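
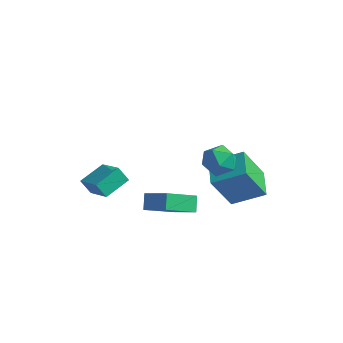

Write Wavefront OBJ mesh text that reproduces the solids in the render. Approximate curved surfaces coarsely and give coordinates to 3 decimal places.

v 3.224 -2.265 2.675
v 4.067 -2.179 2.922
v 3.253 -3.641 3.058
v 4.096 -3.555 3.305
v 3.457 -3.156 3.767
v 3.44 -2.306 3.53
v 3.88 -3.514 2.45
v 3.863 -2.664 2.213
v 4.473 -2.951 2.783
v 4.212 -2.73 3.597
v 3.108 -3.09 2.383
v 2.847 -2.869 3.197
v 3.15 -1.025 -1.71
v 2.605 -1.924 0.189
v 2.294 0.12 -1.414
v 1.75 -0.778 0.485
v 4.49 -0.222 -0.945
v 3.946 -1.12 0.954
v 3.635 0.924 -0.649
v 3.09 0.025 1.25
v -3.035 -4.058 -0.874
v -1.684 -4.692 -0.02
v -2.708 -2.778 -0.443
v -1.356 -3.411 0.411
v -2.544 -3.949 -1.571
v -1.192 -4.582 -0.717
v -2.216 -2.668 -1.14
v -0.865 -3.302 -0.286
v 0.272 -1.308 -2.34
v -0.326 -2.871 -1.299
v 1.511 -1.348 -1.689
v 0.913 -2.91 -0.648
v 0.587 -1.85 -2.972
v -0.011 -3.412 -1.931
v 1.826 -1.889 -2.321
v 1.228 -3.452 -1.28
f 1 12 6
f 1 6 2
f 1 2 8
f 1 8 11
f 1 11 12
f 2 6 10
f 6 12 5
f 12 11 3
f 11 8 7
f 8 2 9
f 4 10 5
f 4 5 3
f 4 3 7
f 4 7 9
f 4 9 10
f 5 10 6
f 3 5 12
f 7 3 11
f 9 7 8
f 10 9 2
f 14 16 13
f 17 14 13
f 13 16 15
f 15 17 13
f 14 20 16
f 18 14 17
f 18 20 14
f 16 20 15
f 19 17 15
f 15 20 19
f 19 18 17
f 20 18 19
f 22 24 21
f 25 22 21
f 21 24 23
f 23 25 21
f 22 28 24
f 26 22 25
f 26 28 22
f 24 28 23
f 27 25 23
f 23 28 27
f 27 26 25
f 28 26 27
f 30 32 29
f 33 30 29
f 29 32 31
f 31 33 29
f 30 36 32
f 34 30 33
f 34 36 30
f 32 36 31
f 35 33 31
f 31 36 35
f 35 34 33
f 36 34 35



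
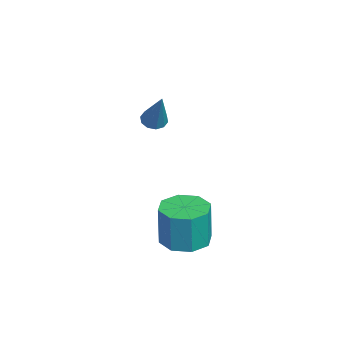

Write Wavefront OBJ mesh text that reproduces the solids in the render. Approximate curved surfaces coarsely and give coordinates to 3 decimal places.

v -0.461 -2.841 2.972
v -0.112 -2.456 2.693
v 0.701 -2.559 4.808
v -0.39 -2.271 2.84
v -0.695 -2.304 3.038
v -0.91 -2.542 3.211
v -0.953 -2.894 3.293
v -0.809 -3.227 3.252
v -0.531 -3.412 3.105
v -0.227 -3.379 2.907
v -0.012 -3.141 2.734
v 0.032 -2.788 2.652
v 3.338 -1.76 -1.928
v 4.408 -1.562 -1.991
v 4.532 -1.602 -0.015
v 3.462 -1.8 0.048
v 3.956 -0.862 -1.949
v 4.08 -0.902 0.027
v 3.142 -0.689 -1.894
v 3.266 -0.728 0.082
v 2.443 -1.143 -1.859
v 2.567 -1.182 0.116
v 2.268 -1.958 -1.865
v 2.392 -1.998 0.111
v 2.72 -2.658 -1.907
v 2.844 -2.698 0.069
v 3.534 -2.832 -1.962
v 3.658 -2.871 0.014
v 4.233 -2.378 -1.996
v 4.357 -2.417 -0.021
f 2 1 4
f 2 4 3
f 4 1 5
f 4 5 3
f 5 1 6
f 5 6 3
f 6 1 7
f 6 7 3
f 7 1 8
f 7 8 3
f 8 1 9
f 8 9 3
f 9 1 10
f 9 10 3
f 10 1 11
f 10 11 3
f 11 1 12
f 11 12 3
f 12 1 2
f 12 2 3
f 14 13 17
f 14 17 15
f 15 17 18
f 15 18 16
f 17 13 19
f 17 19 18
f 18 19 20
f 18 20 16
f 19 13 21
f 19 21 20
f 20 21 22
f 20 22 16
f 21 13 23
f 21 23 22
f 22 23 24
f 22 24 16
f 23 13 25
f 23 25 24
f 24 25 26
f 24 26 16
f 25 13 27
f 25 27 26
f 26 27 28
f 26 28 16
f 27 13 29
f 27 29 28
f 28 29 30
f 28 30 16
f 29 13 14
f 29 14 30
f 30 14 15
f 30 15 16



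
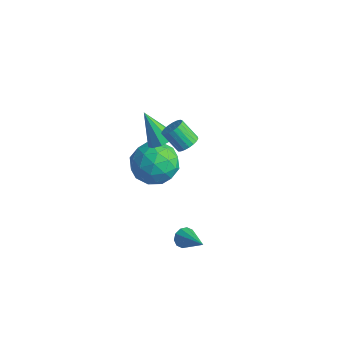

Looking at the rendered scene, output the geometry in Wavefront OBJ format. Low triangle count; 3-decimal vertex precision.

v -0.491 -1.492 3.294
v -0.234 -1.15 3.623
v -0.931 -1.405 4.435
v -1.189 -1.748 4.106
v -0.39 -1.018 3.531
v -1.087 -1.273 4.342
v -0.563 -0.967 3.398
v -1.261 -1.223 4.209
v -0.724 -1.008 3.246
v -1.422 -1.263 4.058
v -0.845 -1.132 3.104
v -1.543 -1.387 3.915
v -0.905 -1.318 2.994
v -1.602 -1.574 3.805
v -0.893 -1.535 2.936
v -1.59 -1.79 3.747
v -0.811 -1.744 2.94
v -1.509 -2 3.751
v -0.675 -1.91 3.005
v -1.372 -2.165 3.817
v -0.506 -2.003 3.121
v -1.204 -2.259 3.932
v -0.335 -2.008 3.266
v -1.033 -2.264 4.077
v -0.191 -1.924 3.416
v -0.889 -2.18 4.228
v -0.099 -1.765 3.546
v -0.796 -2.021 4.357
v -0.075 -1.559 3.631
v -0.772 -1.815 4.443
v -0.122 -1.342 3.659
v -0.82 -1.597 4.47
v 0.988 -2.997 -1.06
v 1.163 -3.284 -1.444
v 2.292 -3.163 -0.34
v 1.235 -2.984 -1.506
v 1.214 -2.689 -1.398
v 1.105 -2.511 -1.161
v 0.952 -2.519 -0.886
v 0.813 -2.709 -0.677
v 0.74 -3.009 -0.615
v 0.762 -3.305 -0.723
v 0.87 -3.483 -0.96
v 1.023 -3.475 -1.235
v -2.129 -1.444 2.283
v -1.583 -1.442 2.671
v -3.091 -1.616 3.637
v -1.738 -1.014 2.615
v -2.076 -0.787 2.404
v -2.439 -0.868 2.136
v -2.657 -1.219 1.937
v -2.628 -1.675 1.899
v -2.366 -2.023 2.042
v -1.993 -2.1 2.297
v -1.684 -1.871 2.545
v -4.398 0.306 -1.394
v -3.54 0.426 -0.596
v -3.84 -1.486 -1.724
v -2.982 -1.366 -0.926
v -4.108 -1.393 -0.581
v -4.453 -0.286 -0.377
v -2.927 -0.774 -1.943
v -3.272 0.333 -1.739
v -2.631 -0.242 -0.935
v -3.361 -0.624 -0.093
v -4.019 -0.436 -2.227
v -4.749 -0.818 -1.385
v -4.018 0.523 -0.966
v -3.362 -1.583 -1.354
v -4.024 -1.599 -1.152
v -3.52 -1.529 -0.682
v -4.555 0.105 -0.838
v -4.051 0.175 -0.368
v -4.384 -0.894 -0.36
v -3.329 -1.235 -1.952
v -2.825 -1.165 -1.482
v -3.86 0.469 -1.638
v -3.356 0.539 -1.168
v -2.996 -0.166 -1.96
v -2.98 0.201 -0.696
v -2.652 -0.852 -0.89
v -2.619 -0.504 -1.488
v -2.822 0.147 -1.368
v -3.409 -0.024 -0.201
v -3.081 -1.077 -0.395
v -3.743 -1.093 -0.193
v -3.945 -0.442 -0.073
v -2.875 -0.416 -0.401
v -4.299 0.017 -1.925
v -3.971 -1.036 -2.119
v -3.435 -0.618 -2.247
v -3.637 0.033 -2.127
v -4.728 -0.208 -1.43
v -4.4 -1.261 -1.624
v -4.558 -1.207 -0.952
v -4.761 -0.556 -0.832
v -4.505 -0.644 -1.919
f 2 1 5
f 2 5 3
f 3 5 6
f 3 6 4
f 5 1 7
f 5 7 6
f 6 7 8
f 6 8 4
f 7 1 9
f 7 9 8
f 8 9 10
f 8 10 4
f 9 1 11
f 9 11 10
f 10 11 12
f 10 12 4
f 11 1 13
f 11 13 12
f 12 13 14
f 12 14 4
f 13 1 15
f 13 15 14
f 14 15 16
f 14 16 4
f 15 1 17
f 15 17 16
f 16 17 18
f 16 18 4
f 17 1 19
f 17 19 18
f 18 19 20
f 18 20 4
f 19 1 21
f 19 21 20
f 20 21 22
f 20 22 4
f 21 1 23
f 21 23 22
f 22 23 24
f 22 24 4
f 23 1 25
f 23 25 24
f 24 25 26
f 24 26 4
f 25 1 27
f 25 27 26
f 26 27 28
f 26 28 4
f 27 1 29
f 27 29 28
f 28 29 30
f 28 30 4
f 29 1 31
f 29 31 30
f 30 31 32
f 30 32 4
f 31 1 2
f 31 2 32
f 32 2 3
f 32 3 4
f 34 33 36
f 34 36 35
f 36 33 37
f 36 37 35
f 37 33 38
f 37 38 35
f 38 33 39
f 38 39 35
f 39 33 40
f 39 40 35
f 40 33 41
f 40 41 35
f 41 33 42
f 41 42 35
f 42 33 43
f 42 43 35
f 43 33 44
f 43 44 35
f 44 33 34
f 44 34 35
f 46 45 48
f 46 48 47
f 48 45 49
f 48 49 47
f 49 45 50
f 49 50 47
f 50 45 51
f 50 51 47
f 51 45 52
f 51 52 47
f 52 45 53
f 52 53 47
f 53 45 54
f 53 54 47
f 54 45 55
f 54 55 47
f 55 45 46
f 55 46 47
f 56 93 72
f 93 67 96
f 72 96 61
f 93 96 72
f 56 72 68
f 72 61 73
f 68 73 57
f 72 73 68
f 56 68 77
f 68 57 78
f 77 78 63
f 68 78 77
f 56 77 89
f 77 63 92
f 89 92 66
f 77 92 89
f 56 89 93
f 89 66 97
f 93 97 67
f 89 97 93
f 57 73 84
f 73 61 87
f 84 87 65
f 73 87 84
f 61 96 74
f 96 67 95
f 74 95 60
f 96 95 74
f 67 97 94
f 97 66 90
f 94 90 58
f 97 90 94
f 66 92 91
f 92 63 79
f 91 79 62
f 92 79 91
f 63 78 83
f 78 57 80
f 83 80 64
f 78 80 83
f 59 85 71
f 85 65 86
f 71 86 60
f 85 86 71
f 59 71 69
f 71 60 70
f 69 70 58
f 71 70 69
f 59 69 76
f 69 58 75
f 76 75 62
f 69 75 76
f 59 76 81
f 76 62 82
f 81 82 64
f 76 82 81
f 59 81 85
f 81 64 88
f 85 88 65
f 81 88 85
f 60 86 74
f 86 65 87
f 74 87 61
f 86 87 74
f 58 70 94
f 70 60 95
f 94 95 67
f 70 95 94
f 62 75 91
f 75 58 90
f 91 90 66
f 75 90 91
f 64 82 83
f 82 62 79
f 83 79 63
f 82 79 83
f 65 88 84
f 88 64 80
f 84 80 57
f 88 80 84



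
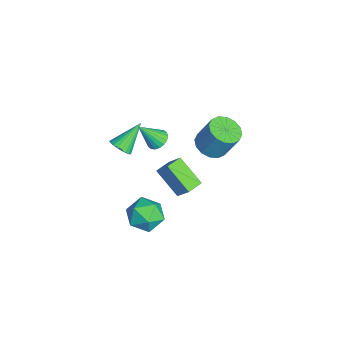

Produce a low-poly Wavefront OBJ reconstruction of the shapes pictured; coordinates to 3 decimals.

v -1.971 -3.195 -0.482
v -1.457 -3.425 0.072
v -2.869 -1.865 0.902
v -1.306 -3.19 -0.056
v -1.255 -2.955 -0.249
v -1.314 -2.756 -0.478
v -1.472 -2.624 -0.707
v -1.707 -2.58 -0.902
v -1.981 -2.629 -1.033
v -2.254 -2.764 -1.081
v -2.484 -2.964 -1.037
v -2.636 -3.2 -0.909
v -2.686 -3.435 -0.716
v -2.628 -3.634 -0.487
v -2.469 -3.765 -0.258
v -2.235 -3.81 -0.063
v -1.96 -3.761 0.068
v -1.687 -3.626 0.116
v -2.027 -1.049 -3.201
v -1.207 -0.443 -1.903
v -2.716 -0.218 -3.153
v -1.896 0.388 -1.856
v -0.744 0.092 -4.544
v 0.076 0.698 -3.247
v -1.433 0.923 -4.497
v -0.613 1.529 -3.199
v 2.829 -1.28 -1.05
v 4.05 -1.146 -1.228
v 3.03 -3.274 -1.172
v 4.251 -3.14 -1.35
v 3.752 -2.871 -0.246
v 3.628 -1.639 -0.171
v 3.452 -2.781 -2.229
v 3.328 -1.549 -2.154
v 4.435 -2.074 -1.957
v 4.62 -2.13 -0.731
v 2.46 -2.29 -1.669
v 2.645 -2.346 -0.443
v 1.487 1.782 3.004
v 2.501 1.587 2.879
v 2.867 2.363 4.63
v 1.853 2.558 4.756
v 2.428 2.08 2.676
v 2.794 2.856 4.427
v 2.102 2.494 2.561
v 2.468 3.269 4.312
v 1.612 2.716 2.565
v 1.978 3.492 4.316
v 1.089 2.689 2.686
v 1.455 3.464 4.438
v 0.672 2.418 2.893
v 1.038 3.194 4.645
v 0.473 1.977 3.13
v 0.839 2.753 4.881
v 0.546 1.484 3.333
v 0.912 2.26 5.084
v 0.872 1.071 3.448
v 1.238 1.846 5.199
v 1.362 0.848 3.444
v 1.728 1.624 5.195
v 1.885 0.876 3.322
v 2.251 1.651 5.074
v 2.302 1.146 3.115
v 2.668 1.922 4.867
v -0.605 -1.086 1.554
v -0.18 -0.575 1.88
v -0.455 -2.214 3.126
v -0.484 -0.488 1.972
v -0.812 -0.518 1.982
v -1.099 -0.662 1.906
v -1.288 -0.889 1.761
v -1.342 -1.155 1.575
v -1.25 -1.408 1.385
v -1.03 -1.597 1.228
v -0.726 -1.685 1.136
v -0.399 -1.654 1.127
v -0.112 -1.511 1.202
v 0.077 -1.283 1.347
v 0.131 -1.017 1.533
v 0.039 -0.764 1.724
f 2 1 4
f 2 4 3
f 4 1 5
f 4 5 3
f 5 1 6
f 5 6 3
f 6 1 7
f 6 7 3
f 7 1 8
f 7 8 3
f 8 1 9
f 8 9 3
f 9 1 10
f 9 10 3
f 10 1 11
f 10 11 3
f 11 1 12
f 11 12 3
f 12 1 13
f 12 13 3
f 13 1 14
f 13 14 3
f 14 1 15
f 14 15 3
f 15 1 16
f 15 16 3
f 16 1 17
f 16 17 3
f 17 1 18
f 17 18 3
f 18 1 2
f 18 2 3
f 20 22 19
f 23 20 19
f 19 22 21
f 21 23 19
f 20 26 22
f 24 20 23
f 24 26 20
f 22 26 21
f 25 23 21
f 21 26 25
f 25 24 23
f 26 24 25
f 27 38 32
f 27 32 28
f 27 28 34
f 27 34 37
f 27 37 38
f 28 32 36
f 32 38 31
f 38 37 29
f 37 34 33
f 34 28 35
f 30 36 31
f 30 31 29
f 30 29 33
f 30 33 35
f 30 35 36
f 31 36 32
f 29 31 38
f 33 29 37
f 35 33 34
f 36 35 28
f 40 39 43
f 40 43 41
f 41 43 44
f 41 44 42
f 43 39 45
f 43 45 44
f 44 45 46
f 44 46 42
f 45 39 47
f 45 47 46
f 46 47 48
f 46 48 42
f 47 39 49
f 47 49 48
f 48 49 50
f 48 50 42
f 49 39 51
f 49 51 50
f 50 51 52
f 50 52 42
f 51 39 53
f 51 53 52
f 52 53 54
f 52 54 42
f 53 39 55
f 53 55 54
f 54 55 56
f 54 56 42
f 55 39 57
f 55 57 56
f 56 57 58
f 56 58 42
f 57 39 59
f 57 59 58
f 58 59 60
f 58 60 42
f 59 39 61
f 59 61 60
f 60 61 62
f 60 62 42
f 61 39 63
f 61 63 62
f 62 63 64
f 62 64 42
f 63 39 40
f 63 40 64
f 64 40 41
f 64 41 42
f 66 65 68
f 66 68 67
f 68 65 69
f 68 69 67
f 69 65 70
f 69 70 67
f 70 65 71
f 70 71 67
f 71 65 72
f 71 72 67
f 72 65 73
f 72 73 67
f 73 65 74
f 73 74 67
f 74 65 75
f 74 75 67
f 75 65 76
f 75 76 67
f 76 65 77
f 76 77 67
f 77 65 78
f 77 78 67
f 78 65 79
f 78 79 67
f 79 65 80
f 79 80 67
f 80 65 66
f 80 66 67



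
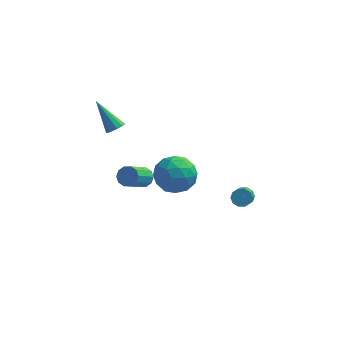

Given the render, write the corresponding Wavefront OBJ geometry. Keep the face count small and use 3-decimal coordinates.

v -1.553 -2.412 -1.239
v -1.136 -2.236 -0.845
v -1.67 -3.472 0.273
v -2.087 -3.648 -0.121
v -1.446 -2.042 -0.779
v -1.979 -3.278 0.339
v -1.796 -1.99 -0.888
v -2.329 -3.226 0.23
v -2.054 -2.099 -1.132
v -2.587 -3.335 -0.014
v -2.12 -2.327 -1.416
v -2.654 -3.564 -0.298
v -1.97 -2.588 -1.633
v -2.504 -3.824 -0.515
v -1.661 -2.782 -1.699
v -2.194 -4.018 -0.581
v -1.311 -2.834 -1.59
v -1.844 -4.07 -0.472
v -1.053 -2.725 -1.346
v -1.586 -3.961 -0.228
v -0.986 -2.496 -1.062
v -1.52 -3.733 0.056
v 3.62 -3.152 -1.329
v 4.01 -2.92 -1.055
v 4.03 -4.177 -0.018
v 3.64 -4.408 -0.291
v 3.725 -2.82 -0.929
v 3.745 -4.077 0.109
v 3.4 -2.847 -0.955
v 3.42 -4.104 0.082
v 3.159 -2.99 -1.124
v 3.178 -4.247 -0.087
v 3.094 -3.195 -1.371
v 3.113 -4.452 -0.334
v 3.23 -3.383 -1.602
v 3.25 -4.64 -0.565
v 3.515 -3.483 -1.729
v 3.535 -4.74 -0.691
v 3.84 -3.456 -1.702
v 3.86 -4.713 -0.665
v 4.082 -3.313 -1.533
v 4.101 -4.57 -0.496
v 4.147 -3.108 -1.286
v 4.166 -4.365 -0.249
v -1.526 1.153 -3.481
v -0.537 1.518 -2.847
v -0.343 0.362 -4.873
v 0.646 0.727 -4.239
v -0.072 -0.169 -3.797
v -0.803 0.32 -2.936
v -0.077 1.56 -4.784
v -0.808 2.049 -3.923
v 0.359 1.769 -3.652
v 0.362 0.701 -3.042
v -1.242 1.179 -4.678
v -1.239 0.111 -4.068
v -1.135 1.405 -3.042
v 0.255 0.475 -4.678
v -0.167 -0.051 -4.418
v 0.415 0.163 -4.046
v -1.292 0.701 -3.094
v -0.71 0.915 -2.722
v -0.437 -0.076 -3.28
v -0.17 0.965 -4.998
v 0.412 1.179 -4.626
v -1.295 1.717 -3.674
v -0.713 1.931 -3.302
v -0.443 1.956 -4.44
v -0.027 1.767 -3.143
v 0.668 1.302 -3.961
v 0.243 1.792 -4.281
v -0.187 2.079 -3.775
v -0.025 1.139 -2.784
v 0.67 0.674 -3.602
v 0.248 0.148 -3.342
v -0.182 0.435 -2.837
v 0.501 1.287 -3.257
v -1.55 1.206 -4.118
v -0.855 0.741 -4.936
v -0.698 1.445 -4.883
v -1.128 1.732 -4.378
v -1.548 0.578 -3.759
v -0.853 0.113 -4.577
v -0.693 -0.199 -3.945
v -1.123 0.088 -3.439
v -1.381 0.593 -4.463
v -3.135 -1.079 1.277
v -2.761 -1.231 1.649
v -4.245 -0.361 2.683
v -2.686 -0.915 1.548
v -2.782 -0.662 1.342
v -3.014 -0.568 1.112
v -3.292 -0.669 0.944
v -3.51 -0.927 0.904
v -3.585 -1.242 1.005
v -3.488 -1.495 1.211
v -3.257 -1.589 1.441
v -2.979 -1.488 1.609
f 2 1 5
f 2 5 3
f 3 5 6
f 3 6 4
f 5 1 7
f 5 7 6
f 6 7 8
f 6 8 4
f 7 1 9
f 7 9 8
f 8 9 10
f 8 10 4
f 9 1 11
f 9 11 10
f 10 11 12
f 10 12 4
f 11 1 13
f 11 13 12
f 12 13 14
f 12 14 4
f 13 1 15
f 13 15 14
f 14 15 16
f 14 16 4
f 15 1 17
f 15 17 16
f 16 17 18
f 16 18 4
f 17 1 19
f 17 19 18
f 18 19 20
f 18 20 4
f 19 1 21
f 19 21 20
f 20 21 22
f 20 22 4
f 21 1 2
f 21 2 22
f 22 2 3
f 22 3 4
f 24 23 27
f 24 27 25
f 25 27 28
f 25 28 26
f 27 23 29
f 27 29 28
f 28 29 30
f 28 30 26
f 29 23 31
f 29 31 30
f 30 31 32
f 30 32 26
f 31 23 33
f 31 33 32
f 32 33 34
f 32 34 26
f 33 23 35
f 33 35 34
f 34 35 36
f 34 36 26
f 35 23 37
f 35 37 36
f 36 37 38
f 36 38 26
f 37 23 39
f 37 39 38
f 38 39 40
f 38 40 26
f 39 23 41
f 39 41 40
f 40 41 42
f 40 42 26
f 41 23 43
f 41 43 42
f 42 43 44
f 42 44 26
f 43 23 24
f 43 24 44
f 44 24 25
f 44 25 26
f 45 82 61
f 82 56 85
f 61 85 50
f 82 85 61
f 45 61 57
f 61 50 62
f 57 62 46
f 61 62 57
f 45 57 66
f 57 46 67
f 66 67 52
f 57 67 66
f 45 66 78
f 66 52 81
f 78 81 55
f 66 81 78
f 45 78 82
f 78 55 86
f 82 86 56
f 78 86 82
f 46 62 73
f 62 50 76
f 73 76 54
f 62 76 73
f 50 85 63
f 85 56 84
f 63 84 49
f 85 84 63
f 56 86 83
f 86 55 79
f 83 79 47
f 86 79 83
f 55 81 80
f 81 52 68
f 80 68 51
f 81 68 80
f 52 67 72
f 67 46 69
f 72 69 53
f 67 69 72
f 48 74 60
f 74 54 75
f 60 75 49
f 74 75 60
f 48 60 58
f 60 49 59
f 58 59 47
f 60 59 58
f 48 58 65
f 58 47 64
f 65 64 51
f 58 64 65
f 48 65 70
f 65 51 71
f 70 71 53
f 65 71 70
f 48 70 74
f 70 53 77
f 74 77 54
f 70 77 74
f 49 75 63
f 75 54 76
f 63 76 50
f 75 76 63
f 47 59 83
f 59 49 84
f 83 84 56
f 59 84 83
f 51 64 80
f 64 47 79
f 80 79 55
f 64 79 80
f 53 71 72
f 71 51 68
f 72 68 52
f 71 68 72
f 54 77 73
f 77 53 69
f 73 69 46
f 77 69 73
f 88 87 90
f 88 90 89
f 90 87 91
f 90 91 89
f 91 87 92
f 91 92 89
f 92 87 93
f 92 93 89
f 93 87 94
f 93 94 89
f 94 87 95
f 94 95 89
f 95 87 96
f 95 96 89
f 96 87 97
f 96 97 89
f 97 87 98
f 97 98 89
f 98 87 88
f 98 88 89



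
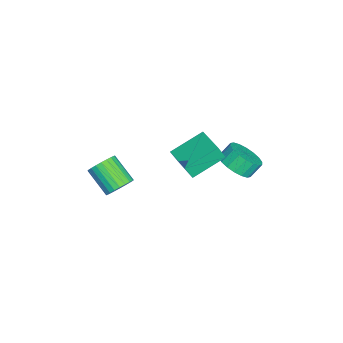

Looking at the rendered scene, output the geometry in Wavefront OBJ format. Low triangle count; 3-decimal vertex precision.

v 0.421 2.703 0.23
v 0.916 2.053 0.952
v 0.533 2.626 1.731
v 0.039 3.277 1.01
v 1.251 2.393 0.866
v 0.869 2.966 1.645
v 1.421 2.794 0.654
v 1.039 3.368 1.433
v 1.394 3.178 0.358
v 1.012 3.751 1.137
v 1.174 3.468 0.037
v 0.792 4.041 0.816
v 0.805 3.606 -0.245
v 0.423 4.179 0.534
v 0.359 3.565 -0.434
v -0.023 4.139 0.345
v -0.073 3.354 -0.491
v -0.456 3.927 0.288
v -0.409 3.014 -0.405
v -0.791 3.587 0.374
v -0.579 2.612 -0.193
v -0.961 3.186 0.586
v -0.552 2.229 0.103
v -0.934 2.802 0.882
v -0.332 1.939 0.424
v -0.714 2.512 1.203
v 0.037 1.801 0.706
v -0.345 2.374 1.485
v 0.483 1.841 0.895
v 0.101 2.415 1.674
v -0.206 1.315 1.643
v -0.08 0.91 2.526
v 1.401 2.321 1.877
v 1.526 1.915 2.76
v 0.934 -0.295 0.74
v 1.059 -0.701 1.623
v 2.54 0.71 0.974
v 2.666 0.305 1.857
v 4.028 -2.912 1.073
v 4.474 -3.566 0.764
v 3.537 -4.702 1.817
v 3.092 -4.048 2.127
v 4.66 -3.479 1.024
v 3.724 -4.615 2.077
v 4.75 -3.305 1.292
v 3.814 -4.441 2.345
v 4.73 -3.071 1.526
v 3.794 -4.207 2.579
v 4.603 -2.813 1.692
v 3.667 -3.949 2.745
v 4.389 -2.57 1.763
v 3.453 -3.706 2.816
v 4.12 -2.379 1.73
v 3.183 -3.515 2.783
v 3.837 -2.27 1.596
v 2.9 -3.406 2.649
v 3.583 -2.258 1.383
v 2.646 -3.394 2.436
v 3.396 -2.345 1.123
v 2.46 -3.481 2.176
v 3.306 -2.519 0.855
v 2.37 -3.655 1.908
v 3.326 -2.753 0.621
v 2.39 -3.889 1.674
v 3.453 -3.011 0.455
v 2.517 -4.147 1.508
v 3.667 -3.254 0.384
v 2.731 -4.39 1.437
v 3.937 -3.445 0.417
v 3 -4.581 1.47
v 4.22 -3.554 0.551
v 3.283 -4.69 1.604
f 2 1 5
f 2 5 3
f 3 5 6
f 3 6 4
f 5 1 7
f 5 7 6
f 6 7 8
f 6 8 4
f 7 1 9
f 7 9 8
f 8 9 10
f 8 10 4
f 9 1 11
f 9 11 10
f 10 11 12
f 10 12 4
f 11 1 13
f 11 13 12
f 12 13 14
f 12 14 4
f 13 1 15
f 13 15 14
f 14 15 16
f 14 16 4
f 15 1 17
f 15 17 16
f 16 17 18
f 16 18 4
f 17 1 19
f 17 19 18
f 18 19 20
f 18 20 4
f 19 1 21
f 19 21 20
f 20 21 22
f 20 22 4
f 21 1 23
f 21 23 22
f 22 23 24
f 22 24 4
f 23 1 25
f 23 25 24
f 24 25 26
f 24 26 4
f 25 1 27
f 25 27 26
f 26 27 28
f 26 28 4
f 27 1 29
f 27 29 28
f 28 29 30
f 28 30 4
f 29 1 2
f 29 2 30
f 30 2 3
f 30 3 4
f 32 34 31
f 35 32 31
f 31 34 33
f 33 35 31
f 32 38 34
f 36 32 35
f 36 38 32
f 34 38 33
f 37 35 33
f 33 38 37
f 37 36 35
f 38 36 37
f 40 39 43
f 40 43 41
f 41 43 44
f 41 44 42
f 43 39 45
f 43 45 44
f 44 45 46
f 44 46 42
f 45 39 47
f 45 47 46
f 46 47 48
f 46 48 42
f 47 39 49
f 47 49 48
f 48 49 50
f 48 50 42
f 49 39 51
f 49 51 50
f 50 51 52
f 50 52 42
f 51 39 53
f 51 53 52
f 52 53 54
f 52 54 42
f 53 39 55
f 53 55 54
f 54 55 56
f 54 56 42
f 55 39 57
f 55 57 56
f 56 57 58
f 56 58 42
f 57 39 59
f 57 59 58
f 58 59 60
f 58 60 42
f 59 39 61
f 59 61 60
f 60 61 62
f 60 62 42
f 61 39 63
f 61 63 62
f 62 63 64
f 62 64 42
f 63 39 65
f 63 65 64
f 64 65 66
f 64 66 42
f 65 39 67
f 65 67 66
f 66 67 68
f 66 68 42
f 67 39 69
f 67 69 68
f 68 69 70
f 68 70 42
f 69 39 71
f 69 71 70
f 70 71 72
f 70 72 42
f 71 39 40
f 71 40 72
f 72 40 41
f 72 41 42



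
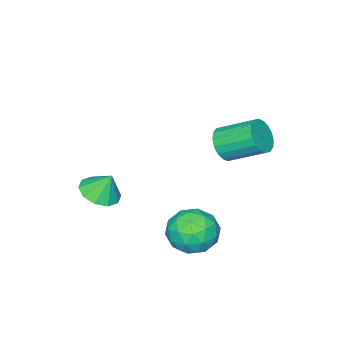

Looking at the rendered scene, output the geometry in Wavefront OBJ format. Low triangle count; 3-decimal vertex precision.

v 1.04 4.041 -2.738
v 1.884 3.174 -2.89
v -0.124 2.746 -1.81
v 0.72 1.879 -1.962
v 0.931 2.808 -1.201
v 1.651 3.609 -1.775
v 0.109 2.311 -2.925
v 0.829 3.112 -3.499
v 1.309 2.105 -3.006
v 1.817 2.412 -1.94
v -0.057 3.508 -2.76
v 0.451 3.815 -1.694
v 1.564 3.721 -2.896
v 0.196 2.199 -1.804
v 0.32 2.745 -1.357
v 0.816 2.235 -1.447
v 1.427 3.977 -2.24
v 1.923 3.467 -2.33
v 1.363 3.252 -1.337
v -0.163 2.453 -2.37
v 0.333 1.943 -2.46
v 0.944 3.685 -3.253
v 1.44 3.175 -3.343
v 0.397 2.668 -3.363
v 1.722 2.583 -3.053
v 1.038 1.822 -2.507
v 0.679 2.076 -3.073
v 1.102 2.546 -3.411
v 2.021 2.764 -2.427
v 1.337 2.002 -1.881
v 1.461 2.549 -1.434
v 1.883 3.019 -1.771
v 1.683 2.135 -2.495
v 0.423 3.918 -2.819
v -0.261 3.156 -2.273
v -0.123 2.901 -2.929
v 0.299 3.371 -3.266
v 0.722 4.098 -2.193
v 0.038 3.337 -1.647
v 0.658 3.374 -1.289
v 1.081 3.844 -1.627
v 0.077 3.785 -2.205
v 1.06 -2.149 -2.28
v 2.038 -2.19 -2.077
v 0.84 -1.631 -1.12
v 1.921 -1.644 -2.343
v 1.475 -1.292 -2.585
v 0.87 -1.267 -2.711
v 0.338 -1.579 -2.672
v 0.082 -2.109 -2.484
v 0.199 -2.655 -2.218
v 0.646 -3.007 -1.975
v 1.25 -3.032 -1.85
v 1.782 -2.72 -1.888
v -2.288 1.98 0.93
v -1.94 1.662 1.697
v -2.564 3.203 2.617
v -2.912 3.52 1.85
v -1.638 1.876 1.543
v -2.262 3.417 2.464
v -1.465 2.11 1.269
v -2.088 3.651 2.189
v -1.455 2.319 0.927
v -2.078 3.86 1.847
v -1.61 2.46 0.585
v -2.233 4.001 1.506
v -1.899 2.506 0.312
v -2.522 4.047 1.233
v -2.265 2.448 0.161
v -2.889 3.989 1.082
v -2.636 2.297 0.163
v -3.26 3.838 1.083
v -2.938 2.083 0.316
v -3.562 3.624 1.237
v -3.112 1.849 0.591
v -3.735 3.39 1.511
v -3.122 1.64 0.933
v -3.745 3.181 1.853
v -2.967 1.499 1.274
v -3.59 3.04 2.195
v -2.678 1.453 1.547
v -3.301 2.994 2.468
v -2.311 1.511 1.698
v -2.935 3.052 2.619
f 1 38 17
f 38 12 41
f 17 41 6
f 38 41 17
f 1 17 13
f 17 6 18
f 13 18 2
f 17 18 13
f 1 13 22
f 13 2 23
f 22 23 8
f 13 23 22
f 1 22 34
f 22 8 37
f 34 37 11
f 22 37 34
f 1 34 38
f 34 11 42
f 38 42 12
f 34 42 38
f 2 18 29
f 18 6 32
f 29 32 10
f 18 32 29
f 6 41 19
f 41 12 40
f 19 40 5
f 41 40 19
f 12 42 39
f 42 11 35
f 39 35 3
f 42 35 39
f 11 37 36
f 37 8 24
f 36 24 7
f 37 24 36
f 8 23 28
f 23 2 25
f 28 25 9
f 23 25 28
f 4 30 16
f 30 10 31
f 16 31 5
f 30 31 16
f 4 16 14
f 16 5 15
f 14 15 3
f 16 15 14
f 4 14 21
f 14 3 20
f 21 20 7
f 14 20 21
f 4 21 26
f 21 7 27
f 26 27 9
f 21 27 26
f 4 26 30
f 26 9 33
f 30 33 10
f 26 33 30
f 5 31 19
f 31 10 32
f 19 32 6
f 31 32 19
f 3 15 39
f 15 5 40
f 39 40 12
f 15 40 39
f 7 20 36
f 20 3 35
f 36 35 11
f 20 35 36
f 9 27 28
f 27 7 24
f 28 24 8
f 27 24 28
f 10 33 29
f 33 9 25
f 29 25 2
f 33 25 29
f 44 43 46
f 44 46 45
f 46 43 47
f 46 47 45
f 47 43 48
f 47 48 45
f 48 43 49
f 48 49 45
f 49 43 50
f 49 50 45
f 50 43 51
f 50 51 45
f 51 43 52
f 51 52 45
f 52 43 53
f 52 53 45
f 53 43 54
f 53 54 45
f 54 43 44
f 54 44 45
f 56 55 59
f 56 59 57
f 57 59 60
f 57 60 58
f 59 55 61
f 59 61 60
f 60 61 62
f 60 62 58
f 61 55 63
f 61 63 62
f 62 63 64
f 62 64 58
f 63 55 65
f 63 65 64
f 64 65 66
f 64 66 58
f 65 55 67
f 65 67 66
f 66 67 68
f 66 68 58
f 67 55 69
f 67 69 68
f 68 69 70
f 68 70 58
f 69 55 71
f 69 71 70
f 70 71 72
f 70 72 58
f 71 55 73
f 71 73 72
f 72 73 74
f 72 74 58
f 73 55 75
f 73 75 74
f 74 75 76
f 74 76 58
f 75 55 77
f 75 77 76
f 76 77 78
f 76 78 58
f 77 55 79
f 77 79 78
f 78 79 80
f 78 80 58
f 79 55 81
f 79 81 80
f 80 81 82
f 80 82 58
f 81 55 83
f 81 83 82
f 82 83 84
f 82 84 58
f 83 55 56
f 83 56 84
f 84 56 57
f 84 57 58



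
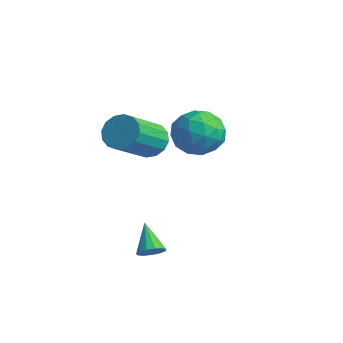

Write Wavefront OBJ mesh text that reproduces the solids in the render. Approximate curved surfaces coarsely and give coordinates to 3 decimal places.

v -3.699 3.508 -0.812
v -3.204 3.934 0.04
v -3.976 2.046 0.08
v -3.481 2.472 0.932
v -4.433 2.854 0.618
v -4.262 3.757 0.066
v -2.918 2.223 0.054
v -2.747 3.126 -0.498
v -2.722 3.139 0.574
v -3.658 3.529 0.923
v -3.522 2.451 -0.803
v -4.458 2.841 -0.454
v -3.427 3.85 -0.464
v -3.753 2.13 0.584
v -4.312 2.355 0.4
v -4.022 2.605 0.9
v -4.049 3.746 -0.449
v -3.758 3.996 0.052
v -4.48 3.361 0.392
v -3.422 1.984 0.068
v -3.131 2.234 0.569
v -3.158 3.375 -0.78
v -2.868 3.625 -0.28
v -2.7 2.619 -0.272
v -2.853 3.633 0.35
v -3.016 2.773 0.875
v -2.685 2.627 0.359
v -2.584 3.158 0.035
v -3.403 3.862 0.555
v -3.566 3.002 1.08
v -4.126 3.227 0.895
v -4.025 3.758 0.571
v -3.12 3.395 0.87
v -3.614 2.978 -0.96
v -3.777 2.118 -0.435
v -3.155 2.222 -0.451
v -3.054 2.753 -0.775
v -4.164 3.207 -0.755
v -4.327 2.347 -0.23
v -4.596 2.822 0.085
v -4.495 3.353 -0.239
v -4.06 2.585 -0.75
v -3.212 0.573 0.629
v -2.755 1.014 1.063
v -2.311 -0.531 2.166
v -2.768 -0.973 1.731
v -3.113 1.035 1.237
v -2.669 -0.511 2.339
v -3.498 0.932 1.247
v -3.054 -0.614 2.35
v -3.806 0.732 1.092
v -3.362 -0.813 2.194
v -3.955 0.49 0.812
v -3.511 -1.056 1.915
v -3.905 0.27 0.484
v -3.461 -1.275 1.586
v -3.669 0.131 0.194
v -3.225 -1.414 1.297
v -3.311 0.111 0.021
v -2.867 -1.435 1.123
v -2.926 0.214 0.01
v -2.482 -1.332 1.113
v -2.618 0.413 0.166
v -2.174 -1.132 1.268
v -2.469 0.656 0.445
v -2.025 -0.89 1.548
v -2.519 0.875 0.774
v -2.075 -0.67 1.876
v -0.679 -1.231 -3.102
v -0.299 -1.048 -2.799
v -1.561 -0.869 -2.218
v -0.381 -0.825 -2.971
v -0.558 -0.732 -3.185
v -0.773 -0.797 -3.373
v -0.959 -0.999 -3.475
v -1.055 -1.276 -3.459
v -1.033 -1.537 -3.329
v -0.898 -1.702 -3.128
v -0.694 -1.717 -2.918
v -0.485 -1.577 -2.767
v -0.338 -1.328 -2.723
f 1 38 17
f 38 12 41
f 17 41 6
f 38 41 17
f 1 17 13
f 17 6 18
f 13 18 2
f 17 18 13
f 1 13 22
f 13 2 23
f 22 23 8
f 13 23 22
f 1 22 34
f 22 8 37
f 34 37 11
f 22 37 34
f 1 34 38
f 34 11 42
f 38 42 12
f 34 42 38
f 2 18 29
f 18 6 32
f 29 32 10
f 18 32 29
f 6 41 19
f 41 12 40
f 19 40 5
f 41 40 19
f 12 42 39
f 42 11 35
f 39 35 3
f 42 35 39
f 11 37 36
f 37 8 24
f 36 24 7
f 37 24 36
f 8 23 28
f 23 2 25
f 28 25 9
f 23 25 28
f 4 30 16
f 30 10 31
f 16 31 5
f 30 31 16
f 4 16 14
f 16 5 15
f 14 15 3
f 16 15 14
f 4 14 21
f 14 3 20
f 21 20 7
f 14 20 21
f 4 21 26
f 21 7 27
f 26 27 9
f 21 27 26
f 4 26 30
f 26 9 33
f 30 33 10
f 26 33 30
f 5 31 19
f 31 10 32
f 19 32 6
f 31 32 19
f 3 15 39
f 15 5 40
f 39 40 12
f 15 40 39
f 7 20 36
f 20 3 35
f 36 35 11
f 20 35 36
f 9 27 28
f 27 7 24
f 28 24 8
f 27 24 28
f 10 33 29
f 33 9 25
f 29 25 2
f 33 25 29
f 44 43 47
f 44 47 45
f 45 47 48
f 45 48 46
f 47 43 49
f 47 49 48
f 48 49 50
f 48 50 46
f 49 43 51
f 49 51 50
f 50 51 52
f 50 52 46
f 51 43 53
f 51 53 52
f 52 53 54
f 52 54 46
f 53 43 55
f 53 55 54
f 54 55 56
f 54 56 46
f 55 43 57
f 55 57 56
f 56 57 58
f 56 58 46
f 57 43 59
f 57 59 58
f 58 59 60
f 58 60 46
f 59 43 61
f 59 61 60
f 60 61 62
f 60 62 46
f 61 43 63
f 61 63 62
f 62 63 64
f 62 64 46
f 63 43 65
f 63 65 64
f 64 65 66
f 64 66 46
f 65 43 67
f 65 67 66
f 66 67 68
f 66 68 46
f 67 43 44
f 67 44 68
f 68 44 45
f 68 45 46
f 70 69 72
f 70 72 71
f 72 69 73
f 72 73 71
f 73 69 74
f 73 74 71
f 74 69 75
f 74 75 71
f 75 69 76
f 75 76 71
f 76 69 77
f 76 77 71
f 77 69 78
f 77 78 71
f 78 69 79
f 78 79 71
f 79 69 80
f 79 80 71
f 80 69 81
f 80 81 71
f 81 69 70
f 81 70 71



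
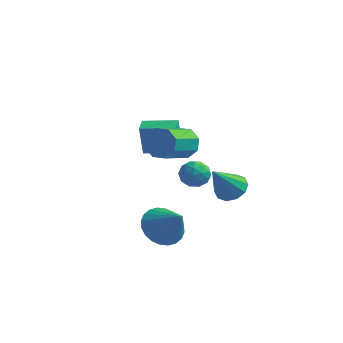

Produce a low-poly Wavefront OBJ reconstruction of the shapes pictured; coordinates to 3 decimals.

v 2.441 0.491 0.263
v 2.823 0.133 -0.381
v 2.481 -1.409 0.273
v 2.099 -1.051 0.917
v 3.219 0.25 0.102
v 2.877 -1.292 0.756
v 3.159 0.508 0.679
v 2.817 -1.034 1.334
v 2.679 0.757 1.012
v 2.336 -0.786 1.667
v 2.059 0.849 0.907
v 1.717 -0.693 1.561
v 1.663 0.732 0.424
v 1.321 -0.81 1.078
v 1.723 0.474 -0.154
v 1.381 -1.068 0.501
v 2.204 0.226 -0.487
v 1.861 -1.317 0.168
v 3.691 2.733 -3.386
v 4.435 2.898 -3.057
v 3.269 1.627 -1.874
v 4.106 3.253 -2.889
v 3.618 3.41 -2.911
v 3.158 3.308 -3.114
v 2.902 2.987 -3.421
v 2.947 2.568 -3.714
v 3.277 2.213 -3.882
v 3.765 2.056 -3.861
v 4.225 2.158 -3.657
v 4.481 2.48 -3.351
v 0.245 0.974 -1.149
v 0.13 0.833 0.42
v -0.017 1.781 -1.096
v -0.132 1.64 0.473
v 1.772 1.46 -0.993
v 1.657 1.319 0.576
v 1.51 2.267 -0.94
v 1.395 2.126 0.629
v 1.169 3.525 -2.871
v 1.485 3.794 -3.529
v 1.935 2.526 -2.911
v 2.251 2.795 -3.569
v 2.376 3.167 -2.897
v 1.903 3.784 -2.872
v 1.517 2.536 -3.568
v 1.044 3.153 -3.543
v 1.701 3.183 -3.96
v 2.231 3.573 -3.545
v 1.189 2.747 -2.895
v 1.719 3.137 -2.48
v 1.26 3.747 -3.196
v 2.16 2.573 -3.244
v 2.233 2.792 -2.849
v 2.419 2.95 -3.235
v 1.505 3.741 -2.81
v 1.691 3.899 -3.197
v 2.215 3.531 -2.826
v 1.729 2.421 -3.243
v 1.915 2.579 -3.63
v 1.001 3.37 -3.205
v 1.187 3.528 -3.591
v 1.205 2.789 -3.614
v 1.572 3.546 -3.836
v 2.022 2.959 -3.86
v 1.591 2.806 -3.859
v 1.313 3.169 -3.844
v 1.884 3.775 -3.593
v 2.334 3.188 -3.616
v 2.408 3.407 -3.221
v 2.129 3.769 -3.207
v 2.011 3.416 -3.846
v 1.086 3.132 -2.824
v 1.536 2.545 -2.847
v 1.291 2.551 -3.233
v 1.012 2.913 -3.219
v 1.398 3.361 -2.58
v 1.848 2.774 -2.604
v 2.107 3.151 -2.596
v 1.829 3.514 -2.581
v 1.409 2.904 -2.594
v 2.832 -2.319 -3.306
v 3.54 -2.492 -4.048
v 3.968 -2.781 -2.114
v 3.61 -2.102 -3.962
v 3.56 -1.744 -3.776
v 3.4 -1.474 -3.519
v 3.154 -1.333 -3.23
v 2.858 -1.341 -2.952
v 2.559 -1.499 -2.728
v 2.301 -1.781 -2.592
v 2.124 -2.146 -2.564
v 2.055 -2.536 -2.65
v 2.104 -2.894 -2.836
v 2.264 -3.164 -3.093
v 2.511 -3.305 -3.382
v 2.806 -3.296 -3.66
v 3.106 -3.139 -3.885
v 3.364 -2.856 -4.021
f 2 1 5
f 2 5 3
f 3 5 6
f 3 6 4
f 5 1 7
f 5 7 6
f 6 7 8
f 6 8 4
f 7 1 9
f 7 9 8
f 8 9 10
f 8 10 4
f 9 1 11
f 9 11 10
f 10 11 12
f 10 12 4
f 11 1 13
f 11 13 12
f 12 13 14
f 12 14 4
f 13 1 15
f 13 15 14
f 14 15 16
f 14 16 4
f 15 1 17
f 15 17 16
f 16 17 18
f 16 18 4
f 17 1 2
f 17 2 18
f 18 2 3
f 18 3 4
f 20 19 22
f 20 22 21
f 22 19 23
f 22 23 21
f 23 19 24
f 23 24 21
f 24 19 25
f 24 25 21
f 25 19 26
f 25 26 21
f 26 19 27
f 26 27 21
f 27 19 28
f 27 28 21
f 28 19 29
f 28 29 21
f 29 19 30
f 29 30 21
f 30 19 20
f 30 20 21
f 32 34 31
f 35 32 31
f 31 34 33
f 33 35 31
f 32 38 34
f 36 32 35
f 36 38 32
f 34 38 33
f 37 35 33
f 33 38 37
f 37 36 35
f 38 36 37
f 39 76 55
f 76 50 79
f 55 79 44
f 76 79 55
f 39 55 51
f 55 44 56
f 51 56 40
f 55 56 51
f 39 51 60
f 51 40 61
f 60 61 46
f 51 61 60
f 39 60 72
f 60 46 75
f 72 75 49
f 60 75 72
f 39 72 76
f 72 49 80
f 76 80 50
f 72 80 76
f 40 56 67
f 56 44 70
f 67 70 48
f 56 70 67
f 44 79 57
f 79 50 78
f 57 78 43
f 79 78 57
f 50 80 77
f 80 49 73
f 77 73 41
f 80 73 77
f 49 75 74
f 75 46 62
f 74 62 45
f 75 62 74
f 46 61 66
f 61 40 63
f 66 63 47
f 61 63 66
f 42 68 54
f 68 48 69
f 54 69 43
f 68 69 54
f 42 54 52
f 54 43 53
f 52 53 41
f 54 53 52
f 42 52 59
f 52 41 58
f 59 58 45
f 52 58 59
f 42 59 64
f 59 45 65
f 64 65 47
f 59 65 64
f 42 64 68
f 64 47 71
f 68 71 48
f 64 71 68
f 43 69 57
f 69 48 70
f 57 70 44
f 69 70 57
f 41 53 77
f 53 43 78
f 77 78 50
f 53 78 77
f 45 58 74
f 58 41 73
f 74 73 49
f 58 73 74
f 47 65 66
f 65 45 62
f 66 62 46
f 65 62 66
f 48 71 67
f 71 47 63
f 67 63 40
f 71 63 67
f 82 81 84
f 82 84 83
f 84 81 85
f 84 85 83
f 85 81 86
f 85 86 83
f 86 81 87
f 86 87 83
f 87 81 88
f 87 88 83
f 88 81 89
f 88 89 83
f 89 81 90
f 89 90 83
f 90 81 91
f 90 91 83
f 91 81 92
f 91 92 83
f 92 81 93
f 92 93 83
f 93 81 94
f 93 94 83
f 94 81 95
f 94 95 83
f 95 81 96
f 95 96 83
f 96 81 97
f 96 97 83
f 97 81 98
f 97 98 83
f 98 81 82
f 98 82 83



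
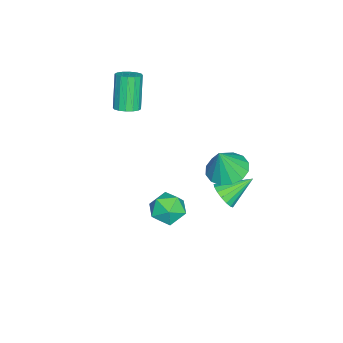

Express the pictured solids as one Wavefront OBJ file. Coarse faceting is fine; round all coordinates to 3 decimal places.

v 0.622 2.137 -0.283
v 1.089 2.085 -0.98
v 1.451 1.255 0.34
v 1.918 1.203 -0.357
v 1.911 1.914 0.092
v 1.399 2.459 -0.293
v 1.141 0.881 -0.347
v 0.629 1.426 -0.732
v 1.41 1.308 -1.02
v 1.886 1.947 -0.748
v 0.654 1.393 0.108
v 1.13 2.032 0.38
v -3.071 -1.339 1.61
v -2.57 -1.526 1.837
v -3.329 -1.668 3.396
v -3.829 -1.481 3.17
v -2.563 -1.228 1.867
v -3.322 -1.369 3.427
v -2.691 -0.959 1.829
v -3.45 -1.101 3.389
v -2.921 -0.792 1.733
v -3.68 -0.934 3.292
v -3.191 -0.772 1.603
v -3.95 -0.913 3.162
v -3.429 -0.904 1.475
v -4.188 -1.045 3.035
v -3.571 -1.152 1.384
v -4.33 -1.294 2.943
v -3.578 -1.451 1.353
v -4.337 -1.592 2.913
v -3.45 -1.719 1.391
v -4.209 -1.861 2.951
v -3.22 -1.886 1.488
v -3.979 -2.028 3.047
v -2.95 -1.907 1.618
v -3.709 -2.048 3.177
v -2.712 -1.775 1.745
v -3.471 -1.916 3.305
v 0.163 3.777 1.785
v 0.929 4.192 1.605
v 0.597 3.543 3.095
v 0.647 4.523 1.757
v 0.235 4.654 1.917
v -0.196 4.55 2.042
v -0.531 4.238 2.097
v -0.68 3.803 2.069
v -0.604 3.361 1.965
v -0.321 3.03 1.813
v 0.09 2.899 1.653
v 0.521 3.004 1.528
v 0.856 3.315 1.472
v 1.005 3.75 1.5
v -2.656 2.94 -2.779
v -2.03 3.218 -2.634
v -3.324 4.02 -1.961
v -2.123 3.373 -2.915
v -2.339 3.43 -3.166
v -2.627 3.374 -3.327
v -2.921 3.219 -3.364
v -3.155 3 -3.266
v -3.275 2.768 -3.056
v -3.253 2.574 -2.783
v -3.094 2.465 -2.51
v -2.835 2.465 -2.297
v -2.535 2.573 -2.195
v -2.262 2.766 -2.227
v -2.08 2.998 -2.385
f 1 12 6
f 1 6 2
f 1 2 8
f 1 8 11
f 1 11 12
f 2 6 10
f 6 12 5
f 12 11 3
f 11 8 7
f 8 2 9
f 4 10 5
f 4 5 3
f 4 3 7
f 4 7 9
f 4 9 10
f 5 10 6
f 3 5 12
f 7 3 11
f 9 7 8
f 10 9 2
f 14 13 17
f 14 17 15
f 15 17 18
f 15 18 16
f 17 13 19
f 17 19 18
f 18 19 20
f 18 20 16
f 19 13 21
f 19 21 20
f 20 21 22
f 20 22 16
f 21 13 23
f 21 23 22
f 22 23 24
f 22 24 16
f 23 13 25
f 23 25 24
f 24 25 26
f 24 26 16
f 25 13 27
f 25 27 26
f 26 27 28
f 26 28 16
f 27 13 29
f 27 29 28
f 28 29 30
f 28 30 16
f 29 13 31
f 29 31 30
f 30 31 32
f 30 32 16
f 31 13 33
f 31 33 32
f 32 33 34
f 32 34 16
f 33 13 35
f 33 35 34
f 34 35 36
f 34 36 16
f 35 13 37
f 35 37 36
f 36 37 38
f 36 38 16
f 37 13 14
f 37 14 38
f 38 14 15
f 38 15 16
f 40 39 42
f 40 42 41
f 42 39 43
f 42 43 41
f 43 39 44
f 43 44 41
f 44 39 45
f 44 45 41
f 45 39 46
f 45 46 41
f 46 39 47
f 46 47 41
f 47 39 48
f 47 48 41
f 48 39 49
f 48 49 41
f 49 39 50
f 49 50 41
f 50 39 51
f 50 51 41
f 51 39 52
f 51 52 41
f 52 39 40
f 52 40 41
f 54 53 56
f 54 56 55
f 56 53 57
f 56 57 55
f 57 53 58
f 57 58 55
f 58 53 59
f 58 59 55
f 59 53 60
f 59 60 55
f 60 53 61
f 60 61 55
f 61 53 62
f 61 62 55
f 62 53 63
f 62 63 55
f 63 53 64
f 63 64 55
f 64 53 65
f 64 65 55
f 65 53 66
f 65 66 55
f 66 53 67
f 66 67 55
f 67 53 54
f 67 54 55



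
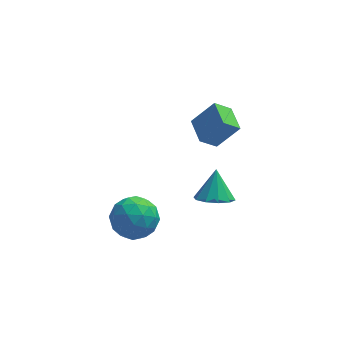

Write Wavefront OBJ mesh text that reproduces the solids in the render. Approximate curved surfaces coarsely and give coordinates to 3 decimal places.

v 2.173 2.304 -0.647
v 1.384 2.045 0.075
v 1.866 3.642 -0.503
v 1.077 3.383 0.219
v 3.223 2.417 0.541
v 2.434 2.158 1.263
v 2.916 3.755 0.685
v 2.127 3.496 1.407
v -2.649 -2.968 -0.533
v -2.309 -2.397 -1.467
v -1.051 -2.543 0.307
v -0.711 -1.972 -0.627
v -1.569 -1.563 0.014
v -2.556 -1.826 -0.506
v -0.804 -3.114 -0.654
v -1.791 -3.377 -1.174
v -1.169 -2.488 -1.542
v -1.641 -1.529 -1.129
v -1.719 -3.411 -0.031
v -2.191 -2.452 0.382
v -2.619 -2.72 -1.074
v -0.741 -2.22 -0.086
v -1.245 -1.98 0.291
v -1.045 -1.644 -0.258
v -2.764 -2.384 -0.509
v -2.564 -2.049 -1.058
v -2.129 -1.558 -0.187
v -0.796 -2.891 -0.102
v -0.596 -2.556 -0.651
v -2.315 -3.296 -0.902
v -2.115 -2.96 -1.451
v -1.231 -3.382 -0.973
v -1.749 -2.438 -1.667
v -0.81 -2.188 -1.173
v -0.865 -2.859 -1.189
v -1.445 -3.014 -1.495
v -2.027 -1.874 -1.424
v -1.088 -1.625 -0.93
v -1.592 -1.384 -0.554
v -2.172 -1.538 -0.859
v -1.357 -1.928 -1.469
v -2.272 -3.315 -0.23
v -1.333 -3.066 0.264
v -1.188 -3.402 -0.301
v -1.768 -3.556 -0.606
v -2.55 -2.752 0.013
v -1.611 -2.502 0.507
v -1.915 -1.926 0.335
v -2.495 -2.081 0.029
v -2.003 -3.012 0.309
v 1.701 -2.78 0.994
v 2.572 -2.955 1.029
v 1.819 -1.94 2.206
v 2.502 -2.503 0.723
v 2.126 -2.157 0.521
v 1.587 -2.049 0.499
v 1.091 -2.22 0.666
v 0.829 -2.605 0.958
v 0.899 -3.057 1.264
v 1.276 -3.403 1.466
v 1.814 -3.511 1.488
v 2.31 -3.34 1.321
f 2 4 1
f 5 2 1
f 1 4 3
f 3 5 1
f 2 8 4
f 6 2 5
f 6 8 2
f 4 8 3
f 7 5 3
f 3 8 7
f 7 6 5
f 8 6 7
f 9 46 25
f 46 20 49
f 25 49 14
f 46 49 25
f 9 25 21
f 25 14 26
f 21 26 10
f 25 26 21
f 9 21 30
f 21 10 31
f 30 31 16
f 21 31 30
f 9 30 42
f 30 16 45
f 42 45 19
f 30 45 42
f 9 42 46
f 42 19 50
f 46 50 20
f 42 50 46
f 10 26 37
f 26 14 40
f 37 40 18
f 26 40 37
f 14 49 27
f 49 20 48
f 27 48 13
f 49 48 27
f 20 50 47
f 50 19 43
f 47 43 11
f 50 43 47
f 19 45 44
f 45 16 32
f 44 32 15
f 45 32 44
f 16 31 36
f 31 10 33
f 36 33 17
f 31 33 36
f 12 38 24
f 38 18 39
f 24 39 13
f 38 39 24
f 12 24 22
f 24 13 23
f 22 23 11
f 24 23 22
f 12 22 29
f 22 11 28
f 29 28 15
f 22 28 29
f 12 29 34
f 29 15 35
f 34 35 17
f 29 35 34
f 12 34 38
f 34 17 41
f 38 41 18
f 34 41 38
f 13 39 27
f 39 18 40
f 27 40 14
f 39 40 27
f 11 23 47
f 23 13 48
f 47 48 20
f 23 48 47
f 15 28 44
f 28 11 43
f 44 43 19
f 28 43 44
f 17 35 36
f 35 15 32
f 36 32 16
f 35 32 36
f 18 41 37
f 41 17 33
f 37 33 10
f 41 33 37
f 52 51 54
f 52 54 53
f 54 51 55
f 54 55 53
f 55 51 56
f 55 56 53
f 56 51 57
f 56 57 53
f 57 51 58
f 57 58 53
f 58 51 59
f 58 59 53
f 59 51 60
f 59 60 53
f 60 51 61
f 60 61 53
f 61 51 62
f 61 62 53
f 62 51 52
f 62 52 53



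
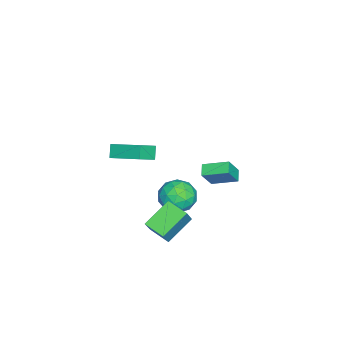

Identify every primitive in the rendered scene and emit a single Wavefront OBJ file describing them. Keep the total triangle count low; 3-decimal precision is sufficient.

v -1.59 -0.693 -2.862
v -0.763 -0.446 -3.768
v -1.857 -2.554 -3.612
v -1.03 -2.307 -4.518
v -0.644 -2.419 -3.333
v -0.48 -1.269 -2.87
v -2.14 -1.731 -4.51
v -1.976 -0.581 -4.047
v -1.104 -1.088 -4.787
v -0.179 -1.513 -4.059
v -2.441 -1.487 -3.321
v -1.516 -1.912 -2.593
v -1.153 -0.406 -3.249
v -1.467 -2.594 -4.131
v -1.24 -2.66 -3.434
v -0.754 -2.515 -3.967
v -0.987 -0.89 -2.721
v -0.501 -0.745 -3.254
v -0.431 -1.905 -2.998
v -2.119 -2.255 -4.126
v -1.633 -2.11 -4.659
v -1.866 -0.485 -3.413
v -1.38 -0.34 -3.946
v -2.189 -1.095 -4.382
v -0.867 -0.638 -4.381
v -1.024 -1.732 -4.822
v -1.677 -1.394 -4.817
v -1.58 -0.717 -4.545
v -0.324 -0.888 -3.953
v -0.48 -1.982 -4.394
v -0.254 -2.048 -3.697
v -0.157 -1.372 -3.425
v -0.524 -1.265 -4.552
v -2.14 -1.018 -2.986
v -2.296 -2.112 -3.427
v -2.463 -1.628 -3.955
v -2.366 -0.952 -3.683
v -1.596 -1.268 -2.558
v -1.753 -2.362 -2.999
v -1.04 -2.283 -2.835
v -0.943 -1.606 -2.563
v -2.096 -1.735 -2.828
v 3.523 -3.971 4.127
v 4.061 -2.071 4.842
v 2.476 -3.404 3.409
v 3.014 -1.505 4.124
v 4.086 -3.855 3.396
v 4.624 -1.956 4.111
v 3.039 -3.289 2.678
v 3.577 -1.389 3.393
v -4.657 -0.291 -3.871
v -4.746 1.349 -3.328
v -3.902 -0.112 -4.287
v -3.991 1.528 -3.743
v -3.829 -0.688 -2.537
v -3.918 0.952 -1.993
v -3.074 -0.509 -2.952
v -3.163 1.131 -2.409
v 2.785 -1.942 -3.516
v 1.333 -0.976 -2.42
v 3.329 -0.697 -3.893
v 1.877 0.269 -2.797
v 3.743 -1.969 -2.223
v 2.291 -1.003 -1.127
v 4.287 -0.724 -2.6
v 2.835 0.242 -1.504
f 1 38 17
f 38 12 41
f 17 41 6
f 38 41 17
f 1 17 13
f 17 6 18
f 13 18 2
f 17 18 13
f 1 13 22
f 13 2 23
f 22 23 8
f 13 23 22
f 1 22 34
f 22 8 37
f 34 37 11
f 22 37 34
f 1 34 38
f 34 11 42
f 38 42 12
f 34 42 38
f 2 18 29
f 18 6 32
f 29 32 10
f 18 32 29
f 6 41 19
f 41 12 40
f 19 40 5
f 41 40 19
f 12 42 39
f 42 11 35
f 39 35 3
f 42 35 39
f 11 37 36
f 37 8 24
f 36 24 7
f 37 24 36
f 8 23 28
f 23 2 25
f 28 25 9
f 23 25 28
f 4 30 16
f 30 10 31
f 16 31 5
f 30 31 16
f 4 16 14
f 16 5 15
f 14 15 3
f 16 15 14
f 4 14 21
f 14 3 20
f 21 20 7
f 14 20 21
f 4 21 26
f 21 7 27
f 26 27 9
f 21 27 26
f 4 26 30
f 26 9 33
f 30 33 10
f 26 33 30
f 5 31 19
f 31 10 32
f 19 32 6
f 31 32 19
f 3 15 39
f 15 5 40
f 39 40 12
f 15 40 39
f 7 20 36
f 20 3 35
f 36 35 11
f 20 35 36
f 9 27 28
f 27 7 24
f 28 24 8
f 27 24 28
f 10 33 29
f 33 9 25
f 29 25 2
f 33 25 29
f 44 46 43
f 47 44 43
f 43 46 45
f 45 47 43
f 44 50 46
f 48 44 47
f 48 50 44
f 46 50 45
f 49 47 45
f 45 50 49
f 49 48 47
f 50 48 49
f 52 54 51
f 55 52 51
f 51 54 53
f 53 55 51
f 52 58 54
f 56 52 55
f 56 58 52
f 54 58 53
f 57 55 53
f 53 58 57
f 57 56 55
f 58 56 57
f 60 62 59
f 63 60 59
f 59 62 61
f 61 63 59
f 60 66 62
f 64 60 63
f 64 66 60
f 62 66 61
f 65 63 61
f 61 66 65
f 65 64 63
f 66 64 65



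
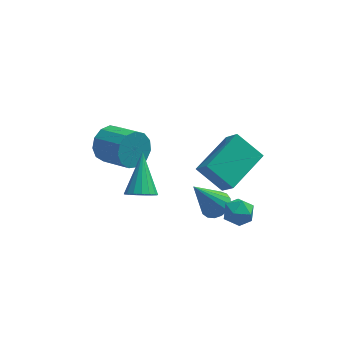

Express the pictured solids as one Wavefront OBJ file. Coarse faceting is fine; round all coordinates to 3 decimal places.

v -2.638 -2.628 2.112
v -1.922 -2.701 2.141
v -2.522 -0.992 3.408
v -1.972 -2.487 1.875
v -2.175 -2.305 1.664
v -2.484 -2.197 1.555
v -2.828 -2.188 1.574
v -3.128 -2.279 1.716
v -3.316 -2.451 1.949
v -3.349 -2.662 2.219
v -3.218 -2.866 2.464
v -2.955 -3.015 2.629
v -2.619 -3.076 2.675
v -2.287 -3.033 2.592
v -2.035 -2.898 2.399
v -3.973 2.59 0.168
v -3.458 2.598 -0.642
v -2.332 1.458 0.062
v -2.847 1.45 0.872
v -3.256 2.99 -0.33
v -2.13 1.85 0.374
v -3.282 3.256 0.141
v -2.156 2.116 0.845
v -3.527 3.31 0.62
v -2.401 2.17 1.324
v -3.913 3.135 0.956
v -2.787 1.996 1.66
v -4.319 2.788 1.041
v -3.193 1.648 1.745
v -4.615 2.377 0.85
v -3.489 1.237 1.554
v -4.706 2.034 0.442
v -3.581 0.895 1.146
v -4.566 1.868 -0.053
v -3.44 0.728 0.651
v -4.236 1.931 -0.478
v -3.111 0.791 0.226
v -3.824 2.203 -0.698
v -2.698 1.063 0.006
v 1.826 -1.186 -0.978
v 2.216 -1.388 -0.348
v 0.904 -1.952 -0.652
v 1.294 -2.154 -0.022
v 1.004 -1.446 -0.084
v 1.574 -0.973 -0.285
v 1.546 -2.367 -0.715
v 2.116 -1.894 -0.916
v 2.043 -2.118 -0.186
v 1.708 -1.548 0.204
v 1.412 -1.792 -1.204
v 1.077 -1.222 -0.814
v 0.677 0.004 -1.856
v 1.315 -0.251 -1.555
v -0.337 -0.344 -0.004
v 1.321 0.102 -1.485
v 1.18 0.431 -1.5
v 0.924 0.663 -1.597
v 0.611 0.744 -1.753
v 0.313 0.656 -1.933
v 0.098 0.418 -2.095
v 0.016 0.085 -2.202
v 0.085 -0.266 -2.23
v 0.29 -0.555 -2.173
v 0.583 -0.716 -2.043
v 0.898 -0.712 -1.87
v 1.162 -0.544 -1.694
v 0.788 -2.221 1.802
v -0.303 -1.591 2.722
v 2.149 -0.644 2.338
v 1.057 -0.015 3.258
v 1.203 -2.905 2.762
v 0.111 -2.276 3.682
v 2.563 -1.329 3.298
v 1.472 -0.699 4.218
f 2 1 4
f 2 4 3
f 4 1 5
f 4 5 3
f 5 1 6
f 5 6 3
f 6 1 7
f 6 7 3
f 7 1 8
f 7 8 3
f 8 1 9
f 8 9 3
f 9 1 10
f 9 10 3
f 10 1 11
f 10 11 3
f 11 1 12
f 11 12 3
f 12 1 13
f 12 13 3
f 13 1 14
f 13 14 3
f 14 1 15
f 14 15 3
f 15 1 2
f 15 2 3
f 17 16 20
f 17 20 18
f 18 20 21
f 18 21 19
f 20 16 22
f 20 22 21
f 21 22 23
f 21 23 19
f 22 16 24
f 22 24 23
f 23 24 25
f 23 25 19
f 24 16 26
f 24 26 25
f 25 26 27
f 25 27 19
f 26 16 28
f 26 28 27
f 27 28 29
f 27 29 19
f 28 16 30
f 28 30 29
f 29 30 31
f 29 31 19
f 30 16 32
f 30 32 31
f 31 32 33
f 31 33 19
f 32 16 34
f 32 34 33
f 33 34 35
f 33 35 19
f 34 16 36
f 34 36 35
f 35 36 37
f 35 37 19
f 36 16 38
f 36 38 37
f 37 38 39
f 37 39 19
f 38 16 17
f 38 17 39
f 39 17 18
f 39 18 19
f 40 51 45
f 40 45 41
f 40 41 47
f 40 47 50
f 40 50 51
f 41 45 49
f 45 51 44
f 51 50 42
f 50 47 46
f 47 41 48
f 43 49 44
f 43 44 42
f 43 42 46
f 43 46 48
f 43 48 49
f 44 49 45
f 42 44 51
f 46 42 50
f 48 46 47
f 49 48 41
f 53 52 55
f 53 55 54
f 55 52 56
f 55 56 54
f 56 52 57
f 56 57 54
f 57 52 58
f 57 58 54
f 58 52 59
f 58 59 54
f 59 52 60
f 59 60 54
f 60 52 61
f 60 61 54
f 61 52 62
f 61 62 54
f 62 52 63
f 62 63 54
f 63 52 64
f 63 64 54
f 64 52 65
f 64 65 54
f 65 52 66
f 65 66 54
f 66 52 53
f 66 53 54
f 68 70 67
f 71 68 67
f 67 70 69
f 69 71 67
f 68 74 70
f 72 68 71
f 72 74 68
f 70 74 69
f 73 71 69
f 69 74 73
f 73 72 71
f 74 72 73



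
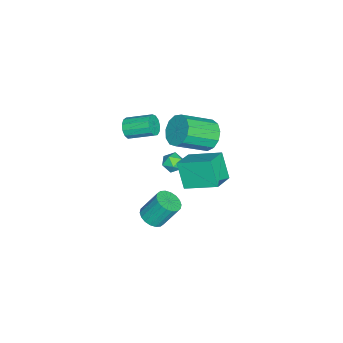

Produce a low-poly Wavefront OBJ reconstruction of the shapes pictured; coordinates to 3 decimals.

v -2.674 1.229 -4.351
v -1.928 1.025 -4.11
v -2.16 1.927 -2.628
v -2.906 2.131 -2.869
v -1.873 1.333 -4.289
v -2.105 2.235 -2.807
v -1.977 1.621 -4.48
v -2.209 2.522 -2.998
v -2.219 1.831 -4.646
v -2.451 2.732 -3.164
v -2.551 1.922 -4.753
v -2.783 2.823 -3.271
v -2.907 1.875 -4.78
v -3.139 2.777 -3.298
v -3.217 1.701 -4.723
v -3.449 2.602 -3.241
v -3.42 1.433 -4.592
v -3.652 2.335 -3.11
v -3.475 1.125 -4.413
v -3.707 2.027 -2.931
v -3.371 0.838 -4.222
v -3.603 1.739 -2.74
v -3.129 0.628 -4.056
v -3.361 1.529 -2.574
v -2.797 0.537 -3.949
v -3.029 1.438 -2.467
v -2.441 0.583 -3.922
v -2.673 1.485 -2.44
v -2.131 0.758 -3.979
v -2.363 1.659 -2.497
v -4.222 3.978 2.354
v -3.718 3.713 1.52
v -2.613 2.256 2.652
v -3.118 2.522 3.486
v -3.417 4.13 1.764
v -2.312 2.674 2.896
v -3.372 4.499 2.195
v -2.267 3.043 3.327
v -3.597 4.703 2.676
v -2.492 3.246 3.808
v -4.02 4.676 3.055
v -2.916 3.22 4.187
v -4.508 4.428 3.212
v -3.404 2.972 4.344
v -4.905 4.037 3.096
v -3.801 2.581 4.228
v -5.085 3.628 2.745
v -3.981 2.171 3.877
v -4.991 3.329 2.269
v -3.887 1.873 3.401
v -4.653 3.237 1.821
v -3.549 1.78 2.953
v -4.179 3.38 1.542
v -3.074 1.923 2.673
v -4.348 2.571 -0.362
v -3.675 2.681 -0.489
v -4.125 1.499 -0.111
v -3.452 1.609 -0.238
v -3.753 1.901 0.315
v -3.891 2.563 0.16
v -3.909 1.617 -0.76
v -4.047 2.279 -0.915
v -3.404 2.091 -0.735
v -3.307 2.267 -0.071
v -4.493 1.913 -0.529
v -4.396 2.089 0.135
v -4.398 2.828 0.118
v -3.037 2.53 0.617
v -4.278 4.738 0.933
v -2.917 4.44 1.431
v -3.723 3.42 -1.371
v -2.362 3.122 -0.873
v -3.603 5.33 -0.557
v -2.242 5.032 -0.058
v -3.45 -0.305 2.615
v -3.186 -0.053 2.042
v -3.226 1.418 2.671
v -3.49 1.165 3.245
v -3.567 -0.044 1.998
v -3.607 1.426 2.628
v -3.91 -0.119 2.151
v -3.95 1.352 2.78
v -4.108 -0.253 2.451
v -4.148 1.218 3.08
v -4.096 -0.403 2.803
v -4.136 1.067 3.432
v -3.88 -0.522 3.096
v -3.919 0.948 3.725
v -3.526 -0.573 3.236
v -3.566 0.898 3.865
v -3.149 -0.538 3.179
v -3.189 0.932 3.808
v -2.867 -0.43 2.943
v -2.907 1.041 3.572
v -2.771 -0.282 2.603
v -2.81 1.189 3.232
v -2.89 -0.141 2.267
v -2.929 1.329 2.896
f 2 1 5
f 2 5 3
f 3 5 6
f 3 6 4
f 5 1 7
f 5 7 6
f 6 7 8
f 6 8 4
f 7 1 9
f 7 9 8
f 8 9 10
f 8 10 4
f 9 1 11
f 9 11 10
f 10 11 12
f 10 12 4
f 11 1 13
f 11 13 12
f 12 13 14
f 12 14 4
f 13 1 15
f 13 15 14
f 14 15 16
f 14 16 4
f 15 1 17
f 15 17 16
f 16 17 18
f 16 18 4
f 17 1 19
f 17 19 18
f 18 19 20
f 18 20 4
f 19 1 21
f 19 21 20
f 20 21 22
f 20 22 4
f 21 1 23
f 21 23 22
f 22 23 24
f 22 24 4
f 23 1 25
f 23 25 24
f 24 25 26
f 24 26 4
f 25 1 27
f 25 27 26
f 26 27 28
f 26 28 4
f 27 1 29
f 27 29 28
f 28 29 30
f 28 30 4
f 29 1 2
f 29 2 30
f 30 2 3
f 30 3 4
f 32 31 35
f 32 35 33
f 33 35 36
f 33 36 34
f 35 31 37
f 35 37 36
f 36 37 38
f 36 38 34
f 37 31 39
f 37 39 38
f 38 39 40
f 38 40 34
f 39 31 41
f 39 41 40
f 40 41 42
f 40 42 34
f 41 31 43
f 41 43 42
f 42 43 44
f 42 44 34
f 43 31 45
f 43 45 44
f 44 45 46
f 44 46 34
f 45 31 47
f 45 47 46
f 46 47 48
f 46 48 34
f 47 31 49
f 47 49 48
f 48 49 50
f 48 50 34
f 49 31 51
f 49 51 50
f 50 51 52
f 50 52 34
f 51 31 53
f 51 53 52
f 52 53 54
f 52 54 34
f 53 31 32
f 53 32 54
f 54 32 33
f 54 33 34
f 55 66 60
f 55 60 56
f 55 56 62
f 55 62 65
f 55 65 66
f 56 60 64
f 60 66 59
f 66 65 57
f 65 62 61
f 62 56 63
f 58 64 59
f 58 59 57
f 58 57 61
f 58 61 63
f 58 63 64
f 59 64 60
f 57 59 66
f 61 57 65
f 63 61 62
f 64 63 56
f 68 70 67
f 71 68 67
f 67 70 69
f 69 71 67
f 68 74 70
f 72 68 71
f 72 74 68
f 70 74 69
f 73 71 69
f 69 74 73
f 73 72 71
f 74 72 73
f 76 75 79
f 76 79 77
f 77 79 80
f 77 80 78
f 79 75 81
f 79 81 80
f 80 81 82
f 80 82 78
f 81 75 83
f 81 83 82
f 82 83 84
f 82 84 78
f 83 75 85
f 83 85 84
f 84 85 86
f 84 86 78
f 85 75 87
f 85 87 86
f 86 87 88
f 86 88 78
f 87 75 89
f 87 89 88
f 88 89 90
f 88 90 78
f 89 75 91
f 89 91 90
f 90 91 92
f 90 92 78
f 91 75 93
f 91 93 92
f 92 93 94
f 92 94 78
f 93 75 95
f 93 95 94
f 94 95 96
f 94 96 78
f 95 75 97
f 95 97 96
f 96 97 98
f 96 98 78
f 97 75 76
f 97 76 98
f 98 76 77
f 98 77 78



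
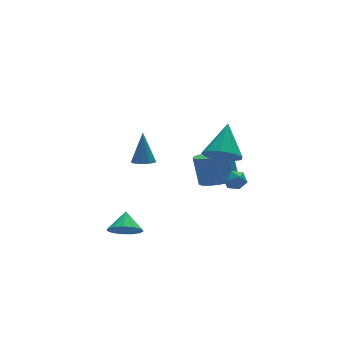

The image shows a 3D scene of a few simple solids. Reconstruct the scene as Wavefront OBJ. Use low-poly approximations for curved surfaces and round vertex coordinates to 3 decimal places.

v 0.79 -4.221 2.335
v 1.479 -3.921 1.602
v 1.75 -2.979 3.745
v 0.912 -3.481 1.6
v 0.287 -3.387 1.943
v -0.102 -3.684 2.468
v -0.073 -4.232 2.932
v 0.359 -4.775 3.116
v 0.993 -5.059 2.934
v 1.533 -4.951 2.472
v 1.724 -4.501 1.946
v 3.075 0.455 -2.967
v 4.124 0.188 -2.842
v 4.115 0.918 -1.208
v 3.065 1.185 -1.333
v 4.148 0.631 -3.04
v 4.139 1.361 -1.405
v 3.959 1.038 -3.223
v 3.95 1.768 -1.588
v 3.595 1.33 -3.355
v 3.586 2.06 -1.721
v 3.128 1.449 -3.411
v 3.119 2.179 -1.777
v 2.651 1.371 -3.379
v 2.641 2.101 -1.744
v 2.257 1.111 -3.265
v 2.248 1.841 -1.631
v 2.025 0.722 -3.092
v 2.016 1.452 -1.458
v 2.001 0.279 -2.895
v 1.992 1.009 -1.26
v 2.19 -0.128 -2.712
v 2.181 0.602 -1.077
v 2.554 -0.42 -2.579
v 2.545 0.31 -0.945
v 3.021 -0.539 -2.523
v 3.012 0.191 -0.889
v 3.499 -0.461 -2.556
v 3.489 0.269 -0.921
v 3.892 -0.201 -2.669
v 3.883 0.529 -1.035
v -0.218 2.835 -1.911
v 0.239 3.265 -2.147
v 0.078 3.525 -0.089
v -0.093 3.444 -2.161
v -0.465 3.43 -2.096
v -0.758 3.227 -1.972
v -0.879 2.9 -1.828
v -0.791 2.552 -1.711
v -0.52 2.294 -1.657
v -0.154 2.208 -1.684
v 0.193 2.321 -1.783
v 0.409 2.597 -1.922
v 0.426 2.949 -2.058
v 2.048 -1.954 -0.996
v 2.459 -1.943 -1.529
v 2.621 -2.777 -0.571
v 3.032 -2.766 -1.104
v 3.039 -2.258 -0.663
v 2.686 -1.749 -0.926
v 2.394 -2.971 -1.174
v 2.041 -2.462 -1.437
v 2.673 -2.572 -1.639
v 3.072 -2.131 -1.323
v 2.008 -2.589 -0.777
v 2.407 -2.148 -0.461
v -3.372 -1.686 -3.525
v -2.829 -1.332 -4.205
v -2.928 -0.854 -2.735
v -3.287 -1.066 -4.226
v -3.772 -0.998 -4.025
v -4.13 -1.148 -3.665
v -4.248 -1.469 -3.26
v -4.088 -1.859 -2.939
v -3.7 -2.194 -2.804
v -3.209 -2.368 -2.898
v -2.769 -2.325 -3.191
v -2.521 -2.08 -3.589
v -2.544 -1.709 -3.967
f 2 1 4
f 2 4 3
f 4 1 5
f 4 5 3
f 5 1 6
f 5 6 3
f 6 1 7
f 6 7 3
f 7 1 8
f 7 8 3
f 8 1 9
f 8 9 3
f 9 1 10
f 9 10 3
f 10 1 11
f 10 11 3
f 11 1 2
f 11 2 3
f 13 12 16
f 13 16 14
f 14 16 17
f 14 17 15
f 16 12 18
f 16 18 17
f 17 18 19
f 17 19 15
f 18 12 20
f 18 20 19
f 19 20 21
f 19 21 15
f 20 12 22
f 20 22 21
f 21 22 23
f 21 23 15
f 22 12 24
f 22 24 23
f 23 24 25
f 23 25 15
f 24 12 26
f 24 26 25
f 25 26 27
f 25 27 15
f 26 12 28
f 26 28 27
f 27 28 29
f 27 29 15
f 28 12 30
f 28 30 29
f 29 30 31
f 29 31 15
f 30 12 32
f 30 32 31
f 31 32 33
f 31 33 15
f 32 12 34
f 32 34 33
f 33 34 35
f 33 35 15
f 34 12 36
f 34 36 35
f 35 36 37
f 35 37 15
f 36 12 38
f 36 38 37
f 37 38 39
f 37 39 15
f 38 12 40
f 38 40 39
f 39 40 41
f 39 41 15
f 40 12 13
f 40 13 41
f 41 13 14
f 41 14 15
f 43 42 45
f 43 45 44
f 45 42 46
f 45 46 44
f 46 42 47
f 46 47 44
f 47 42 48
f 47 48 44
f 48 42 49
f 48 49 44
f 49 42 50
f 49 50 44
f 50 42 51
f 50 51 44
f 51 42 52
f 51 52 44
f 52 42 53
f 52 53 44
f 53 42 54
f 53 54 44
f 54 42 43
f 54 43 44
f 55 66 60
f 55 60 56
f 55 56 62
f 55 62 65
f 55 65 66
f 56 60 64
f 60 66 59
f 66 65 57
f 65 62 61
f 62 56 63
f 58 64 59
f 58 59 57
f 58 57 61
f 58 61 63
f 58 63 64
f 59 64 60
f 57 59 66
f 61 57 65
f 63 61 62
f 64 63 56
f 68 67 70
f 68 70 69
f 70 67 71
f 70 71 69
f 71 67 72
f 71 72 69
f 72 67 73
f 72 73 69
f 73 67 74
f 73 74 69
f 74 67 75
f 74 75 69
f 75 67 76
f 75 76 69
f 76 67 77
f 76 77 69
f 77 67 78
f 77 78 69
f 78 67 79
f 78 79 69
f 79 67 68
f 79 68 69



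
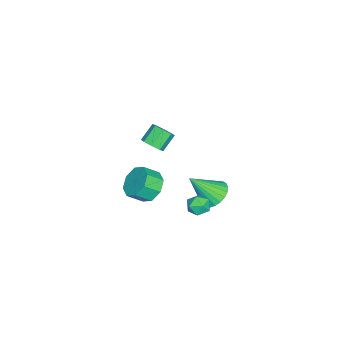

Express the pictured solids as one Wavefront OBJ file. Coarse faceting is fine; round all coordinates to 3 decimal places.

v 2.861 -1.049 0.126
v 3.772 -0.729 -0.133
v 4.229 -1.471 0.554
v 3.319 -1.791 0.814
v 3.488 -0.348 0.467
v 3.945 -1.09 1.154
v 2.837 -0.378 0.868
v 3.294 -1.12 1.555
v 2.2 -0.801 0.834
v 2.657 -1.543 1.521
v 1.951 -1.369 0.386
v 2.408 -2.111 1.073
v 2.235 -1.75 -0.214
v 2.692 -2.492 0.473
v 2.886 -1.72 -0.615
v 3.343 -2.462 0.072
v 3.523 -1.297 -0.581
v 3.98 -2.039 0.106
v -3.485 -3.041 -2.4
v -2.947 -2.902 -1.926
v -3.777 -2.481 -1.107
v -4.315 -2.619 -1.58
v -3.056 -2.467 -2.26
v -3.885 -2.046 -1.44
v -3.416 -2.368 -2.675
v -4.245 -1.947 -1.856
v -3.816 -2.663 -2.929
v -4.646 -2.242 -2.11
v -4.023 -3.179 -2.873
v -4.853 -2.758 -2.054
v -3.915 -3.614 -2.54
v -4.744 -3.193 -1.72
v -3.555 -3.713 -2.124
v -4.384 -3.292 -1.305
v -3.154 -3.418 -1.87
v -3.984 -2.997 -1.051
v -0.284 1.519 -2.691
v 0.48 2.089 -2.512
v 0.284 0.261 -1.109
v 0.217 2.248 -2.291
v -0.123 2.295 -2.132
v -0.488 2.225 -2.057
v -0.821 2.047 -2.079
v -1.072 1.788 -2.195
v -1.204 1.489 -2.385
v -1.195 1.194 -2.623
v -1.048 0.949 -2.871
v -0.784 0.791 -3.091
v -0.444 0.743 -3.251
v -0.08 0.814 -3.325
v 0.253 0.992 -3.303
v 0.505 1.25 -3.188
v 0.636 1.55 -2.997
v 0.628 1.844 -2.76
v 3.744 2.394 -0.129
v 4.235 1.881 -0.208
v 3.005 1.619 0.308
v 3.496 1.106 0.229
v 3.592 1.619 0.717
v 4.048 2.099 0.447
v 3.192 1.401 -0.347
v 3.648 1.881 -0.617
v 3.894 1.268 -0.343
v 4.141 1.402 0.314
v 3.099 2.098 -0.214
v 3.346 2.232 0.443
f 2 1 5
f 2 5 3
f 3 5 6
f 3 6 4
f 5 1 7
f 5 7 6
f 6 7 8
f 6 8 4
f 7 1 9
f 7 9 8
f 8 9 10
f 8 10 4
f 9 1 11
f 9 11 10
f 10 11 12
f 10 12 4
f 11 1 13
f 11 13 12
f 12 13 14
f 12 14 4
f 13 1 15
f 13 15 14
f 14 15 16
f 14 16 4
f 15 1 17
f 15 17 16
f 16 17 18
f 16 18 4
f 17 1 2
f 17 2 18
f 18 2 3
f 18 3 4
f 20 19 23
f 20 23 21
f 21 23 24
f 21 24 22
f 23 19 25
f 23 25 24
f 24 25 26
f 24 26 22
f 25 19 27
f 25 27 26
f 26 27 28
f 26 28 22
f 27 19 29
f 27 29 28
f 28 29 30
f 28 30 22
f 29 19 31
f 29 31 30
f 30 31 32
f 30 32 22
f 31 19 33
f 31 33 32
f 32 33 34
f 32 34 22
f 33 19 35
f 33 35 34
f 34 35 36
f 34 36 22
f 35 19 20
f 35 20 36
f 36 20 21
f 36 21 22
f 38 37 40
f 38 40 39
f 40 37 41
f 40 41 39
f 41 37 42
f 41 42 39
f 42 37 43
f 42 43 39
f 43 37 44
f 43 44 39
f 44 37 45
f 44 45 39
f 45 37 46
f 45 46 39
f 46 37 47
f 46 47 39
f 47 37 48
f 47 48 39
f 48 37 49
f 48 49 39
f 49 37 50
f 49 50 39
f 50 37 51
f 50 51 39
f 51 37 52
f 51 52 39
f 52 37 53
f 52 53 39
f 53 37 54
f 53 54 39
f 54 37 38
f 54 38 39
f 55 66 60
f 55 60 56
f 55 56 62
f 55 62 65
f 55 65 66
f 56 60 64
f 60 66 59
f 66 65 57
f 65 62 61
f 62 56 63
f 58 64 59
f 58 59 57
f 58 57 61
f 58 61 63
f 58 63 64
f 59 64 60
f 57 59 66
f 61 57 65
f 63 61 62
f 64 63 56



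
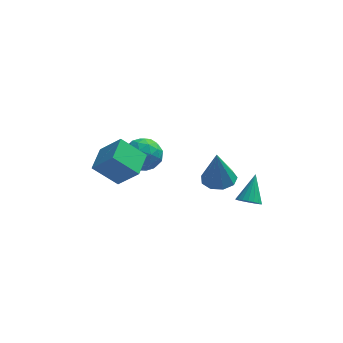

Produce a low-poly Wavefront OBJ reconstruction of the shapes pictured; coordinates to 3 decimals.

v -4.814 -0.269 -1.759
v -3.685 -0.782 -0.468
v -4.453 1.252 -1.469
v -3.324 0.739 -0.178
v -3.456 -0.359 -2.982
v -2.327 -0.872 -1.691
v -3.095 1.162 -2.692
v -1.966 0.649 -1.401
v -2.997 4.059 -3.174
v -1.878 4.108 -2.888
v -2.662 2.552 -4.232
v -1.543 2.601 -3.946
v -2.331 2.311 -3.151
v -2.538 3.242 -2.497
v -2.002 3.418 -4.623
v -2.209 4.349 -3.969
v -1.263 3.711 -3.784
v -1.466 3.027 -2.873
v -3.074 3.633 -4.247
v -3.277 2.949 -3.336
v -2.467 4.216 -2.938
v -2.073 2.444 -4.182
v -2.536 2.274 -3.714
v -1.878 2.302 -3.546
v -2.855 3.707 -2.708
v -2.197 3.735 -2.54
v -2.463 2.679 -2.694
v -2.343 2.925 -4.58
v -1.685 2.953 -4.412
v -2.662 4.358 -3.574
v -2.004 4.386 -3.406
v -2.077 3.981 -4.426
v -1.447 4.011 -3.296
v -1.25 3.125 -3.918
v -1.52 3.606 -4.316
v -1.642 4.153 -3.932
v -1.567 3.609 -2.761
v -1.37 2.723 -3.383
v -1.833 2.553 -2.916
v -1.955 3.1 -2.531
v -1.205 3.376 -3.288
v -3.17 3.937 -3.737
v -2.973 3.051 -4.359
v -2.585 3.56 -4.589
v -2.707 4.107 -4.204
v -3.29 3.535 -3.202
v -3.093 2.649 -3.824
v -2.898 2.507 -3.188
v -3.02 3.054 -2.804
v -3.335 3.284 -3.832
v 3.283 -3.608 -1.515
v 3.623 -3.226 -1.979
v 3.637 -2.452 -0.305
v 3.337 -3.118 -1.998
v 3.039 -3.107 -1.922
v 2.79 -3.195 -1.765
v 2.639 -3.365 -1.559
v 2.615 -3.583 -1.344
v 2.724 -3.806 -1.163
v 2.944 -3.989 -1.051
v 3.23 -4.098 -1.032
v 3.528 -4.109 -1.108
v 3.777 -4.021 -1.264
v 3.928 -3.851 -1.471
v 3.951 -3.633 -1.686
v 3.843 -3.41 -1.867
v 1.797 -1.669 -1.337
v 2.554 -2.242 -1.349
v 1.663 -1.891 0.757
v 2.743 -1.625 -1.272
v 2.489 -1.029 -1.225
v 1.911 -0.732 -1.231
v 1.279 -0.874 -1.286
v 0.889 -1.388 -1.365
v 0.924 -2.034 -1.431
v 1.367 -2.509 -1.453
v 2.011 -2.591 -1.421
f 2 4 1
f 5 2 1
f 1 4 3
f 3 5 1
f 2 8 4
f 6 2 5
f 6 8 2
f 4 8 3
f 7 5 3
f 3 8 7
f 7 6 5
f 8 6 7
f 9 46 25
f 46 20 49
f 25 49 14
f 46 49 25
f 9 25 21
f 25 14 26
f 21 26 10
f 25 26 21
f 9 21 30
f 21 10 31
f 30 31 16
f 21 31 30
f 9 30 42
f 30 16 45
f 42 45 19
f 30 45 42
f 9 42 46
f 42 19 50
f 46 50 20
f 42 50 46
f 10 26 37
f 26 14 40
f 37 40 18
f 26 40 37
f 14 49 27
f 49 20 48
f 27 48 13
f 49 48 27
f 20 50 47
f 50 19 43
f 47 43 11
f 50 43 47
f 19 45 44
f 45 16 32
f 44 32 15
f 45 32 44
f 16 31 36
f 31 10 33
f 36 33 17
f 31 33 36
f 12 38 24
f 38 18 39
f 24 39 13
f 38 39 24
f 12 24 22
f 24 13 23
f 22 23 11
f 24 23 22
f 12 22 29
f 22 11 28
f 29 28 15
f 22 28 29
f 12 29 34
f 29 15 35
f 34 35 17
f 29 35 34
f 12 34 38
f 34 17 41
f 38 41 18
f 34 41 38
f 13 39 27
f 39 18 40
f 27 40 14
f 39 40 27
f 11 23 47
f 23 13 48
f 47 48 20
f 23 48 47
f 15 28 44
f 28 11 43
f 44 43 19
f 28 43 44
f 17 35 36
f 35 15 32
f 36 32 16
f 35 32 36
f 18 41 37
f 41 17 33
f 37 33 10
f 41 33 37
f 52 51 54
f 52 54 53
f 54 51 55
f 54 55 53
f 55 51 56
f 55 56 53
f 56 51 57
f 56 57 53
f 57 51 58
f 57 58 53
f 58 51 59
f 58 59 53
f 59 51 60
f 59 60 53
f 60 51 61
f 60 61 53
f 61 51 62
f 61 62 53
f 62 51 63
f 62 63 53
f 63 51 64
f 63 64 53
f 64 51 65
f 64 65 53
f 65 51 66
f 65 66 53
f 66 51 52
f 66 52 53
f 68 67 70
f 68 70 69
f 70 67 71
f 70 71 69
f 71 67 72
f 71 72 69
f 72 67 73
f 72 73 69
f 73 67 74
f 73 74 69
f 74 67 75
f 74 75 69
f 75 67 76
f 75 76 69
f 76 67 77
f 76 77 69
f 77 67 68
f 77 68 69

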